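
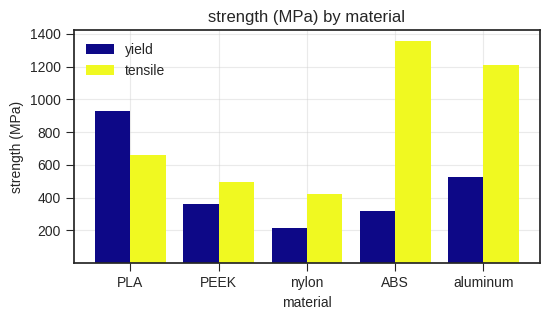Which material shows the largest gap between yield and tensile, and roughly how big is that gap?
ABS, ≈ 1000 MPa

ABS: yield ≈ 400, tensile ≈ 1400 → gap ≈ 1000. Next-largest (aluminum) is only ≈ 600.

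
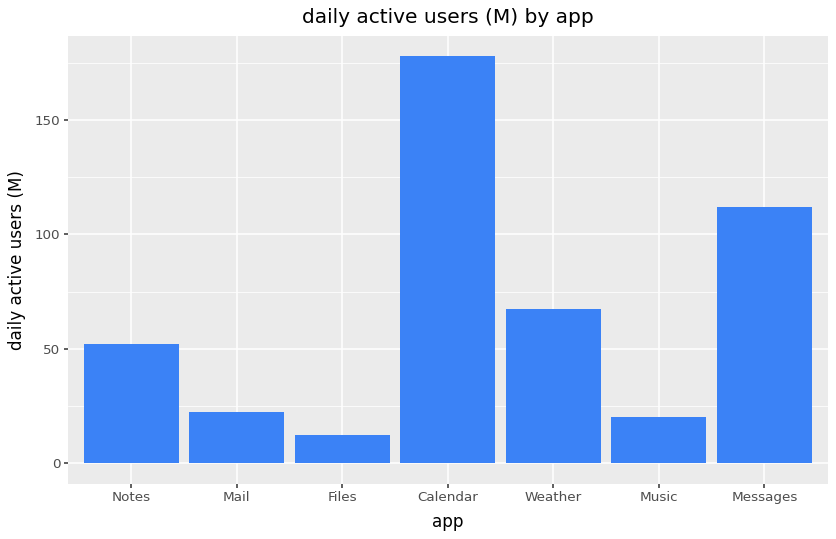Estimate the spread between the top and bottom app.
Max Calendar ≈ 180, min Files ≈ 20; range ≈ 160.

≈ 160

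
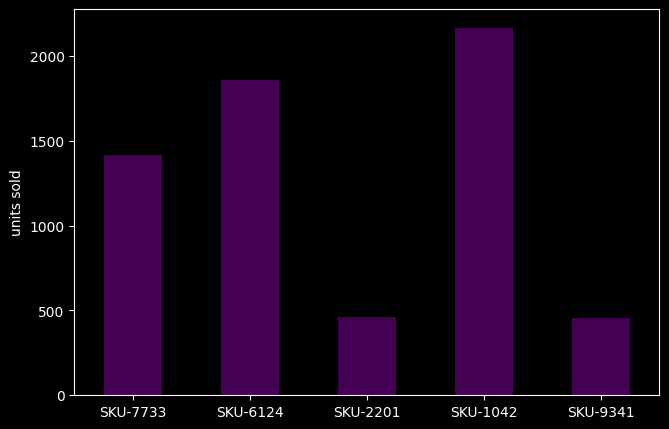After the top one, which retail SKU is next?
Top 3: SKU-1042 ≈ 2200, SKU-6124 ≈ 1800, SKU-7733 ≈ 1400.

SKU-6124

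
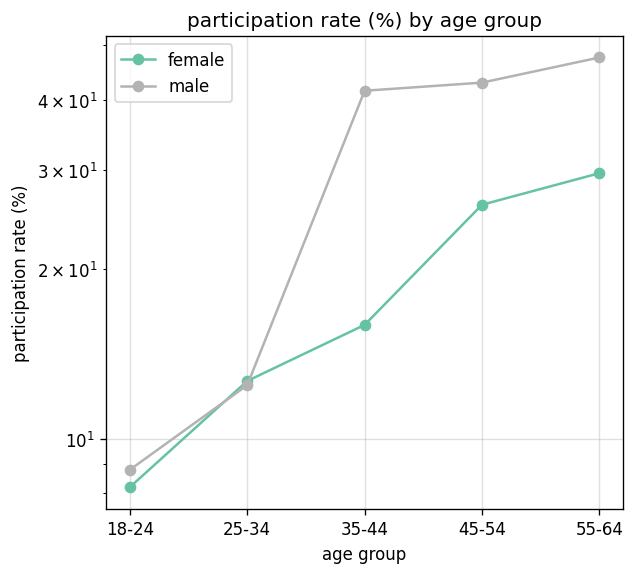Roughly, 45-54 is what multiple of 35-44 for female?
45-54 ≈ 25, 35-44 ≈ 15; 25/15 ≈ 1.67.

≈ 1.67×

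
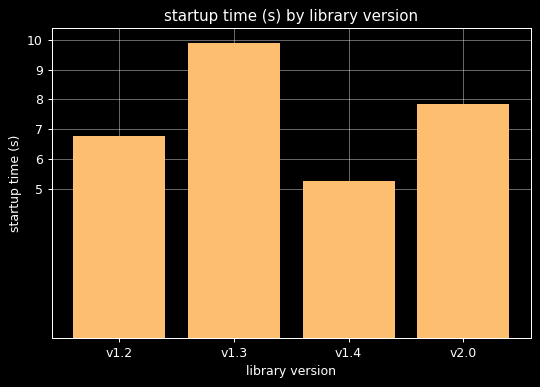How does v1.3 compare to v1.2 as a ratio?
≈ 1.43×

v1.3 ≈ 10, v1.2 ≈ 7; 10/7 ≈ 1.43.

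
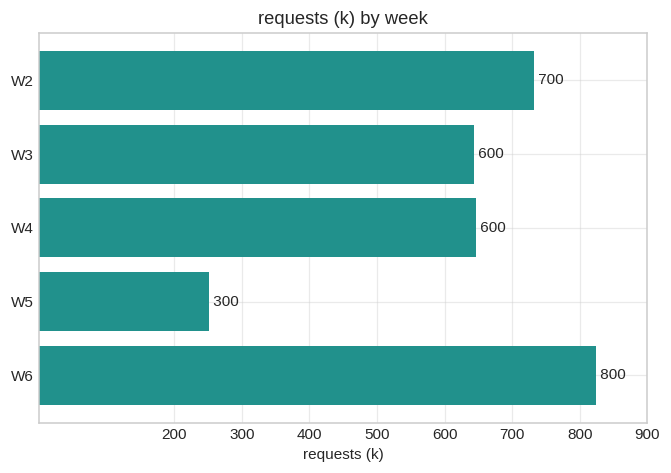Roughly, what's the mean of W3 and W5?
≈ 450

(600 + 300) / 2 ≈ 450.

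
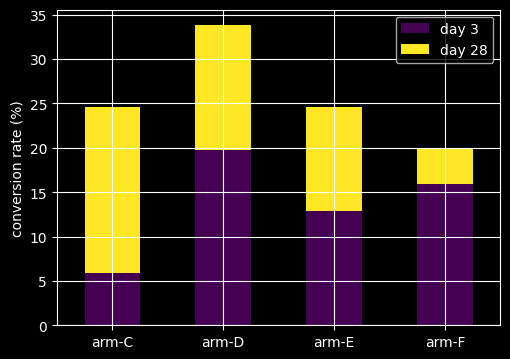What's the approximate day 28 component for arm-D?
≈ 15

day 28 top ≈ 35, bottom ≈ 20; segment ≈ 15.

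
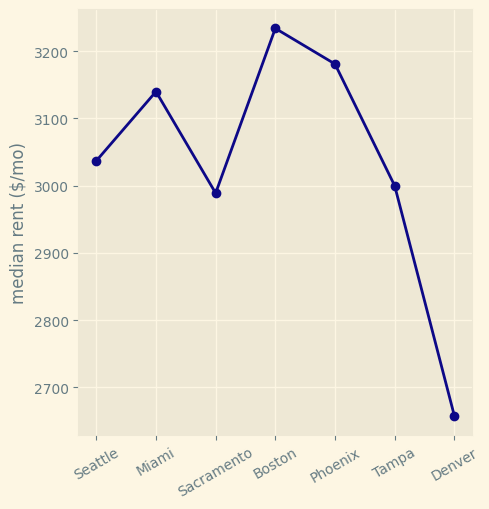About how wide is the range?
≈ 600

Max Boston ≈ 3250, min Denver ≈ 2650; range ≈ 600.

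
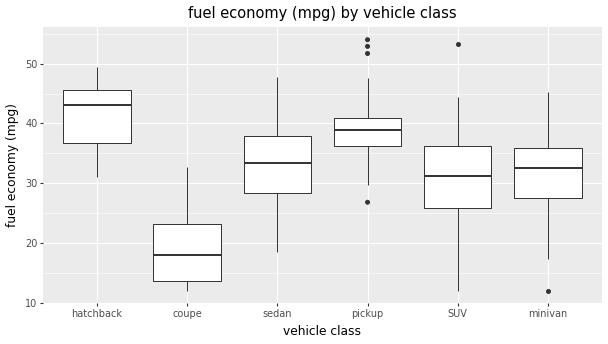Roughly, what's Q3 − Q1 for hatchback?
≈ 10

Q3 ≈ 46, Q1 ≈ 36; IQR ≈ 10.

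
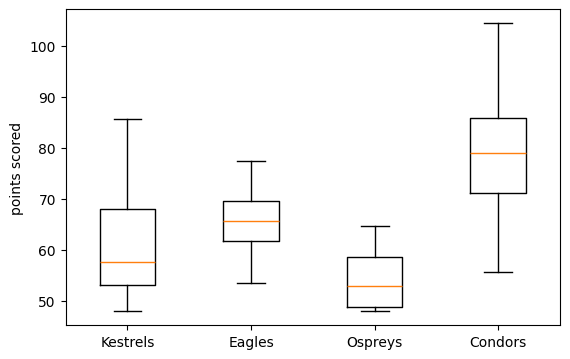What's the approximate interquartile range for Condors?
≈ 15

Q3 ≈ 85, Q1 ≈ 70; IQR ≈ 15.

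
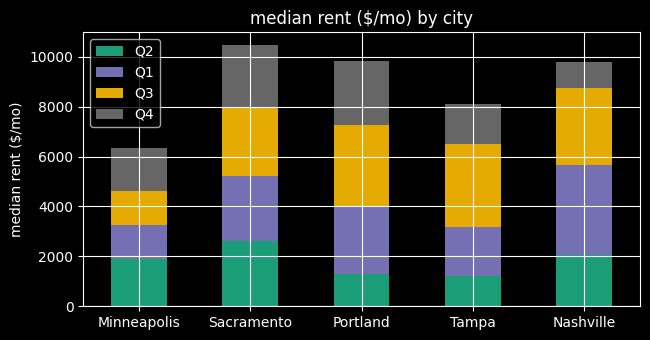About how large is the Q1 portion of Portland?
Q1 top ≈ 4000, bottom ≈ 1000; segment ≈ 3000.

≈ 3000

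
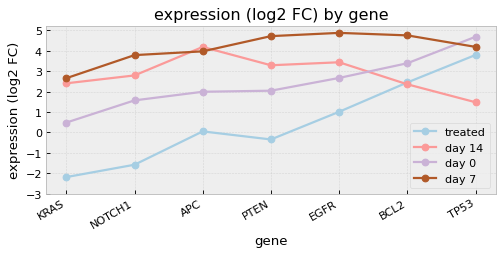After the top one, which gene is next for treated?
Top 3 for treated: TP53 ≈ 4, BCL2 ≈ 2, EGFR ≈ 1.

BCL2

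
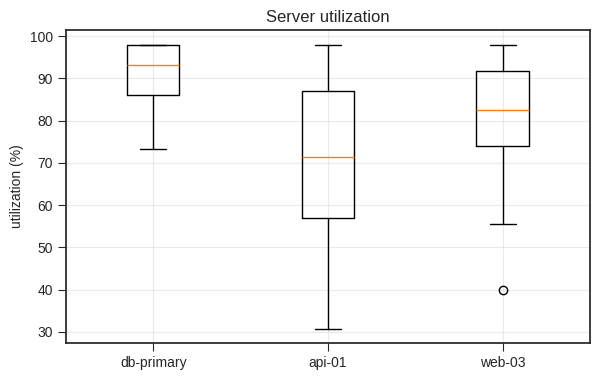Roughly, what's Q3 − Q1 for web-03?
≈ 18

Q3 ≈ 92, Q1 ≈ 74; IQR ≈ 18.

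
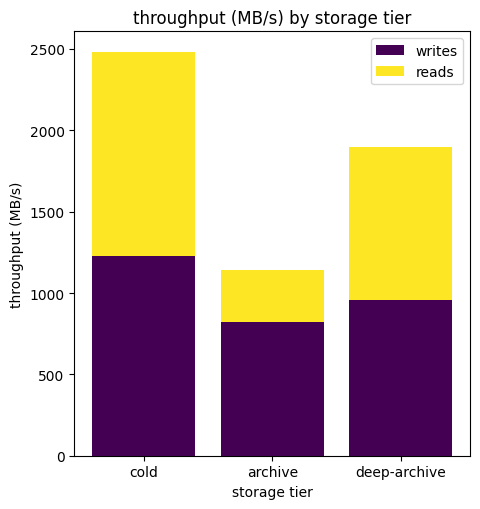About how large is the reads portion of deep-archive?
≈ 1000

reads top ≈ 2000, bottom ≈ 1000; segment ≈ 1000.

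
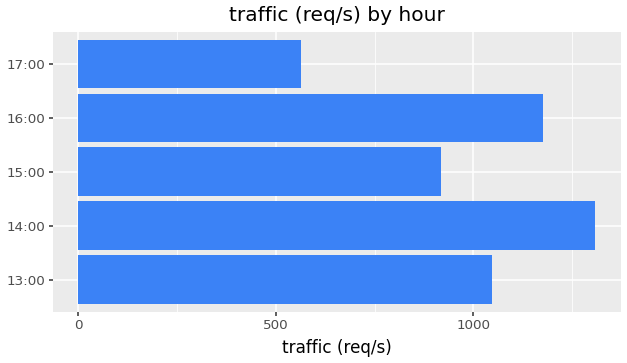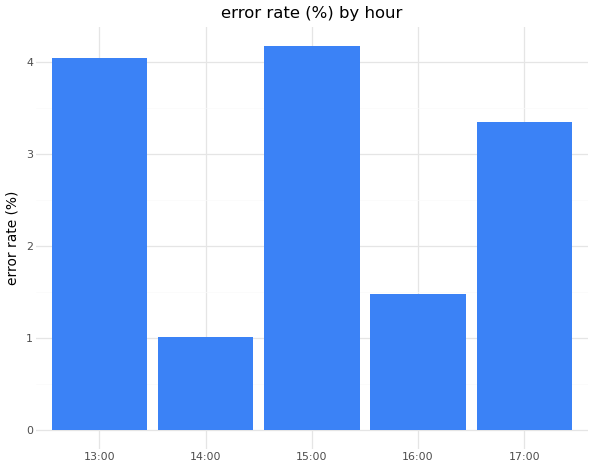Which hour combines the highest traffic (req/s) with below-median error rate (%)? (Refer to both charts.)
14:00

Chart 2 median error rate (%) ≈ 3.5; below-median hours: 14:00, 16:00. Among those, 14:00 has the highest traffic (req/s) (≈ 1400).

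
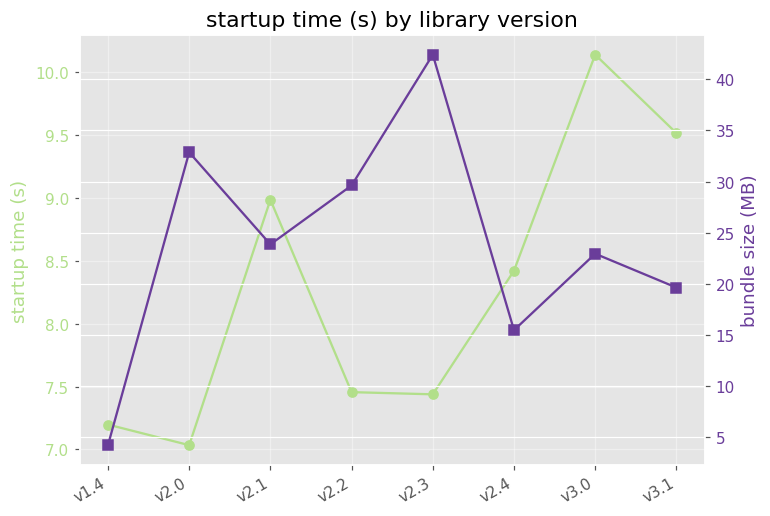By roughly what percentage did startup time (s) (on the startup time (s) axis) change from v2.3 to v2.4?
v2.3 ≈ 7.5, v2.4 ≈ 8.5; (8.5 − 7.5) / 7.5 ≈ +13.3%.

≈ +13.3%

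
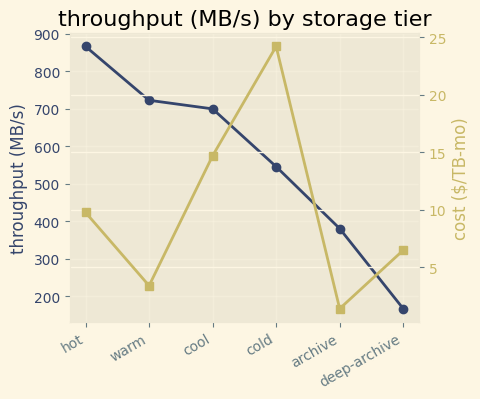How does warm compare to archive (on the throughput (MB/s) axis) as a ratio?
≈ 1.75×

warm ≈ 700, archive ≈ 400; 700/400 ≈ 1.75.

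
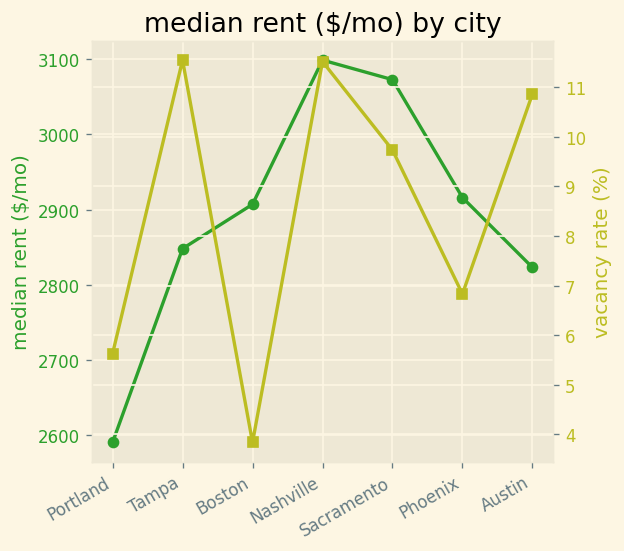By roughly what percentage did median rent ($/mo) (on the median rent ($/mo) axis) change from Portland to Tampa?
Portland ≈ 2600, Tampa ≈ 2850; (2850 − 2600) / 2600 ≈ +9.6%.

≈ +9.6%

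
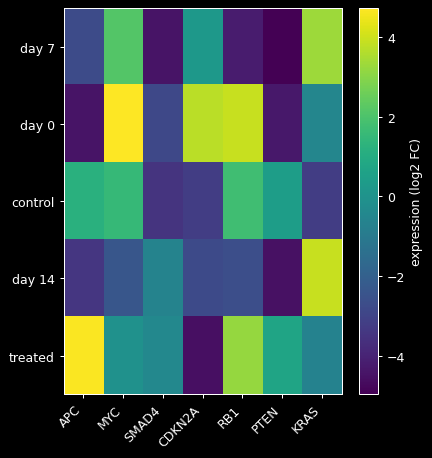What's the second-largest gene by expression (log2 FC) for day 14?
Top 3 for day 14: KRAS ≈ 4, SMAD4 ≈ -1, MYC ≈ -2.

SMAD4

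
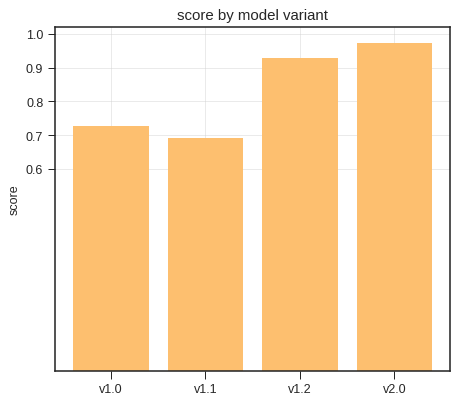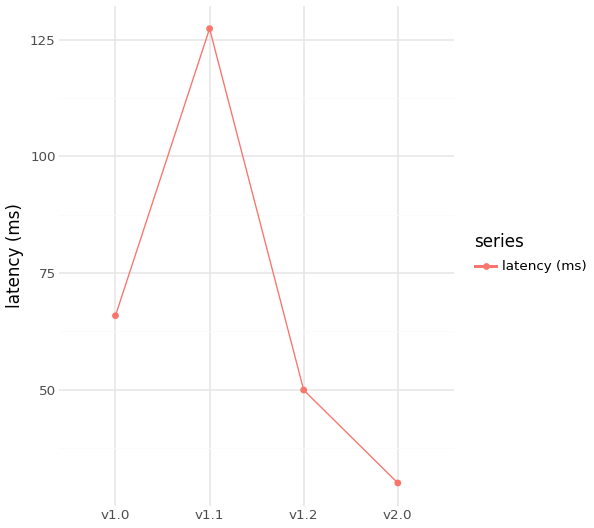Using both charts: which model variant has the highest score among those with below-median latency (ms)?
v2.0

Chart 2 median latency (ms) ≈ 60; below-median model variants: v1.2, v2.0. Among those, v2.0 has the highest score (≈ 1).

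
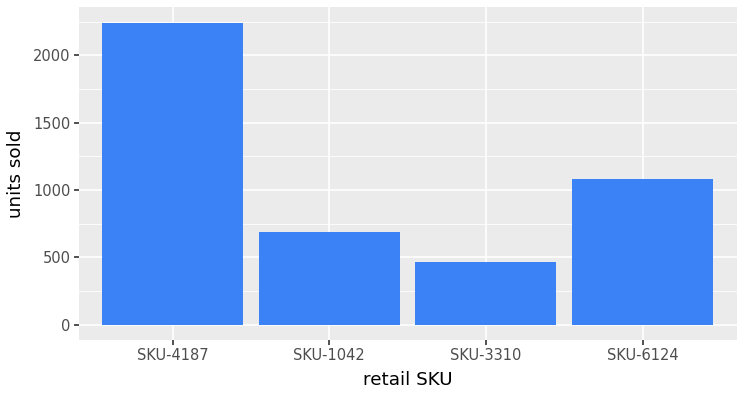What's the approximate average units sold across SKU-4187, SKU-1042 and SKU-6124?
≈ 1267

(2200 + 600 + 1000) / 3 ≈ 1267.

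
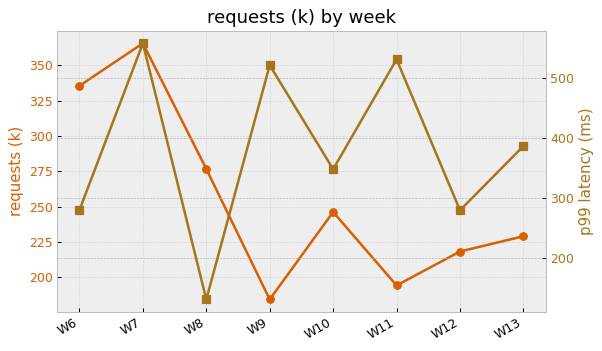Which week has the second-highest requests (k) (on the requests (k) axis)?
W6

Top 3 (on the requests (k) axis): W7 ≈ 360, W6 ≈ 340, W8 ≈ 280.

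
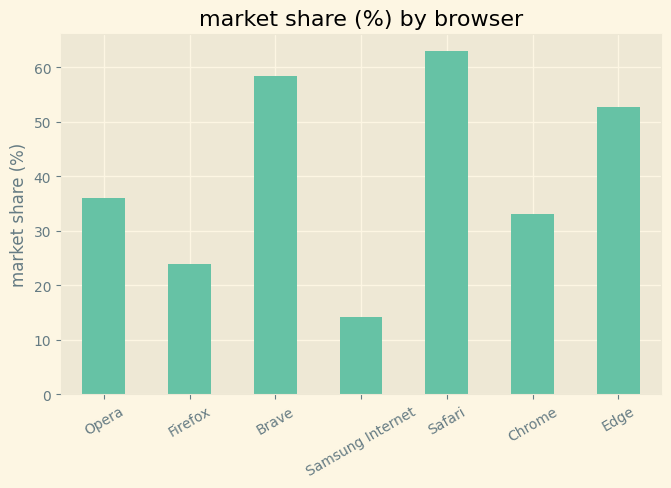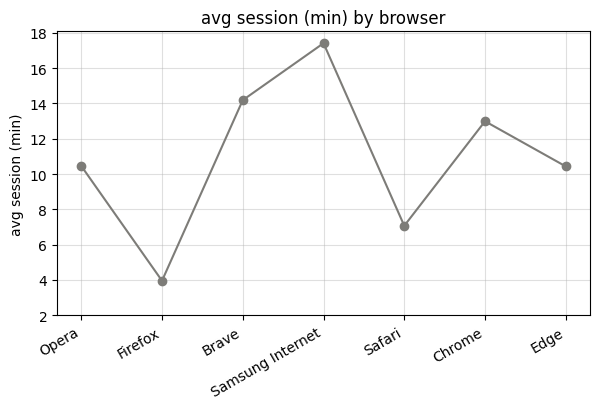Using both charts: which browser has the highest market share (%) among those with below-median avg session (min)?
Chart 2 median avg session (min) ≈ 10; below-median browsers: Firefox, Safari, Edge. Among those, Safari has the highest market share (%) (≈ 60).

Safari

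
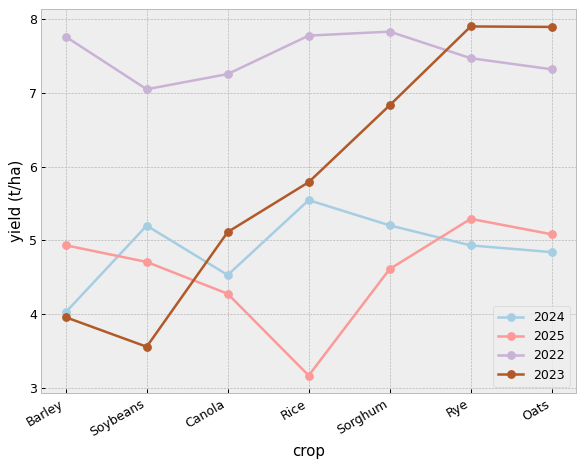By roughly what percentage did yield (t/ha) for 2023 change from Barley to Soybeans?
≈ -12.5%

Barley ≈ 4.0, Soybeans ≈ 3.5; (3.5 − 4.0) / 4.0 ≈ -12.5%.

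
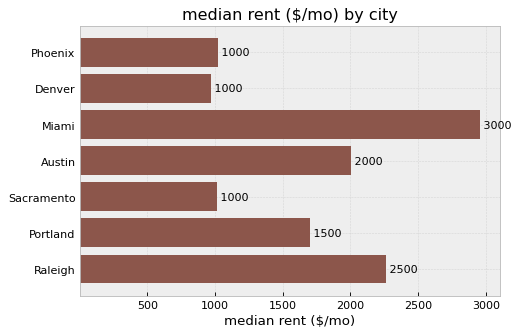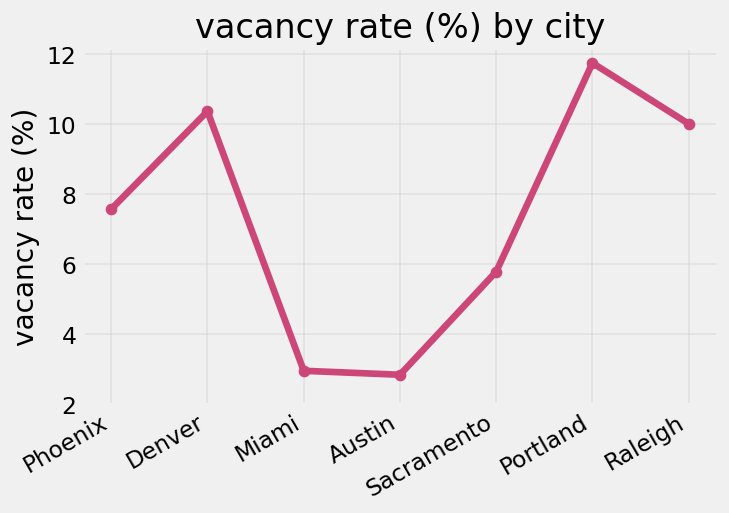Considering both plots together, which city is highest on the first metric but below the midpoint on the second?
Miami

Chart 2 median vacancy rate (%) ≈ 8; below-median cities: Miami, Austin, Sacramento. Among those, Miami has the highest median rent ($/mo) (≈ 3000).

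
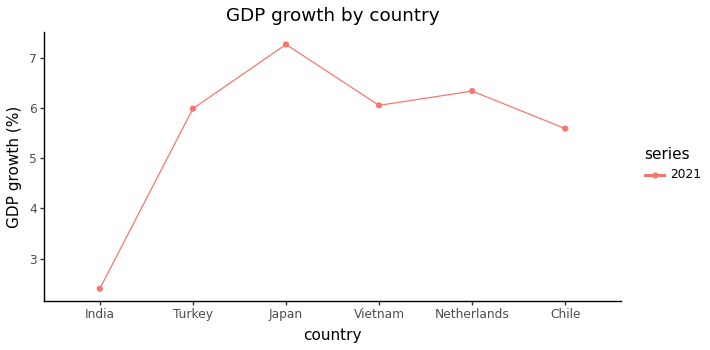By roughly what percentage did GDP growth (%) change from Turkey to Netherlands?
≈ +8.3%

Turkey ≈ 6.0, Netherlands ≈ 6.5; (6.5 − 6.0) / 6.0 ≈ +8.3%.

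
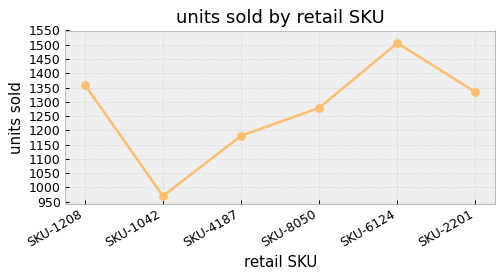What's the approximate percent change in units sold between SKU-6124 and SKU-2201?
SKU-6124 ≈ 1500, SKU-2201 ≈ 1350; (1350 − 1500) / 1500 ≈ -10%.

≈ -10%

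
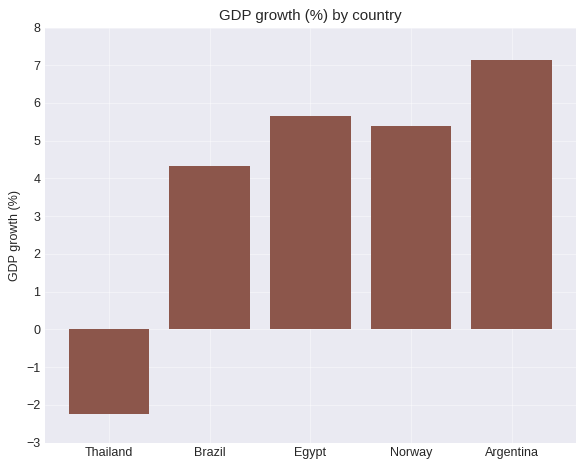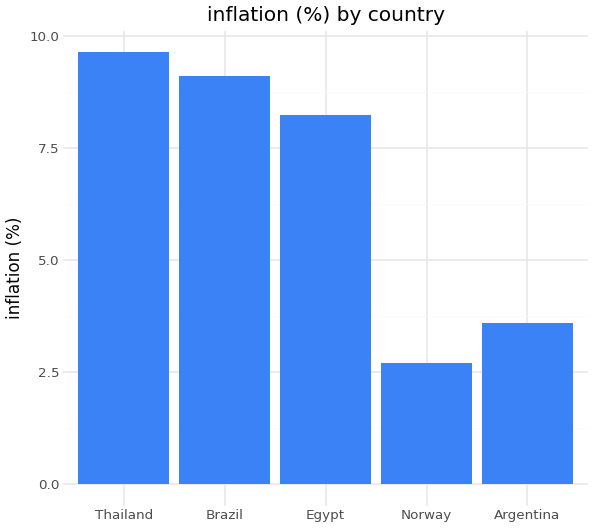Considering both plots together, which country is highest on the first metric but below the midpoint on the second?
Chart 2 median inflation (%) ≈ 8; below-median countries: Norway, Argentina. Among those, Argentina has the highest GDP growth (%) (≈ 7).

Argentina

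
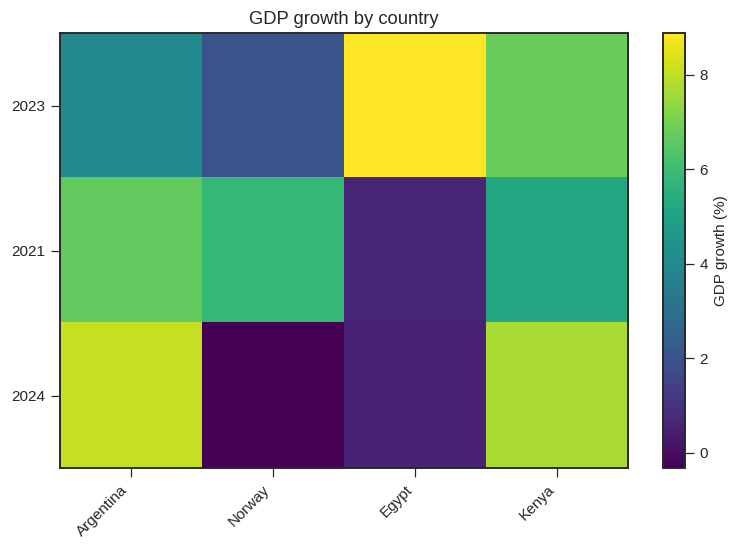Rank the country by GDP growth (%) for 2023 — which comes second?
Kenya

Top 3 for 2023: Egypt ≈ 9, Kenya ≈ 7, Argentina ≈ 4.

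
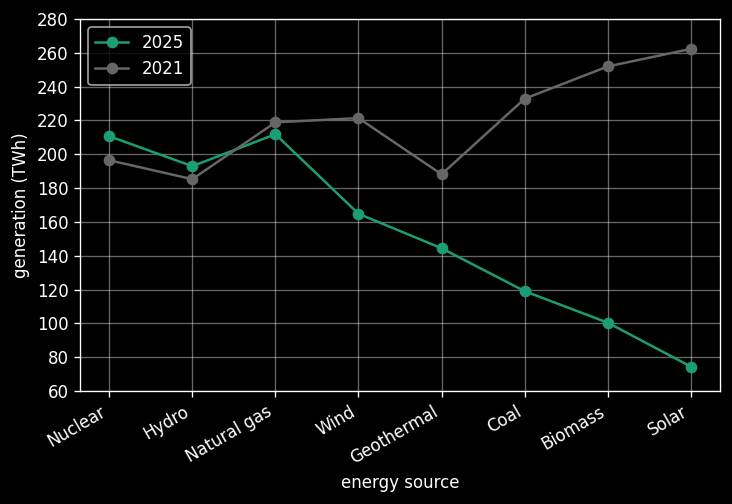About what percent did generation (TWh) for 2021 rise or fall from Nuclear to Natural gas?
≈ +10%

Nuclear ≈ 200, Natural gas ≈ 220; (220 − 200) / 200 ≈ +10%.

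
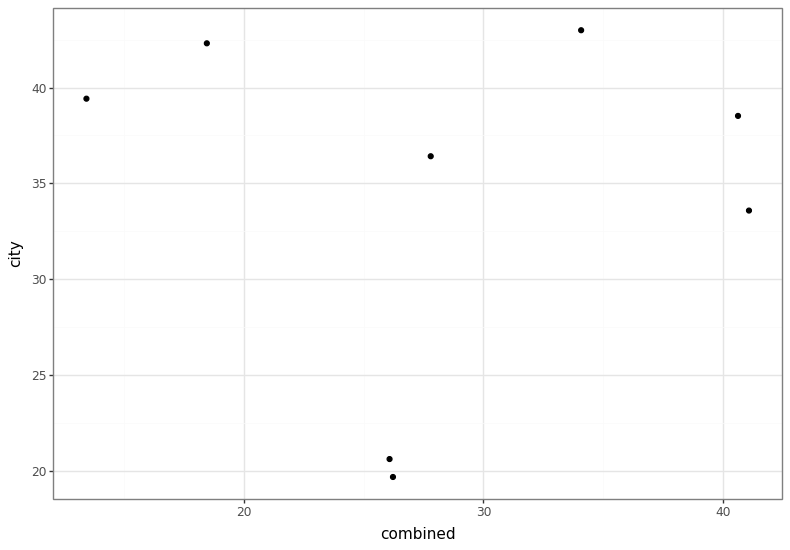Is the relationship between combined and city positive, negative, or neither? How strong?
no clear correlation

Points are roughly uncorrelated; weak (|r| ≈ 0.0).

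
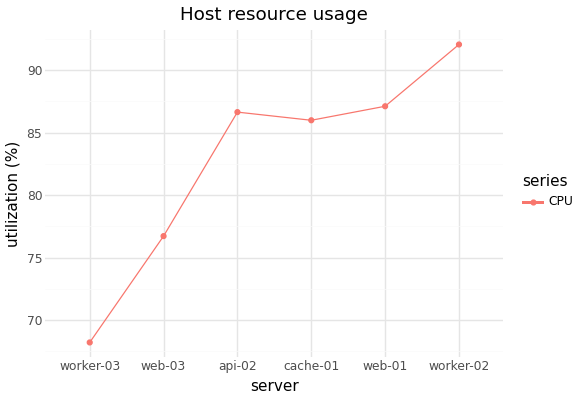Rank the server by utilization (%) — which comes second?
web-01

Top 3: worker-02 ≈ 92, web-01 ≈ 88, api-02 ≈ 86.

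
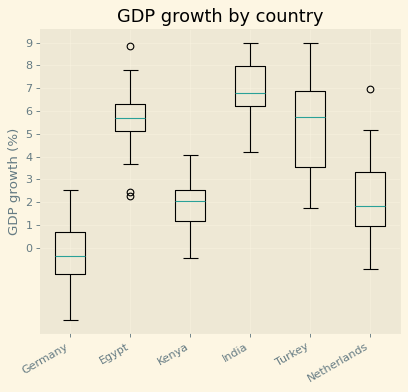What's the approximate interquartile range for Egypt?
≈ 1

Q3 ≈ 6, Q1 ≈ 5; IQR ≈ 1.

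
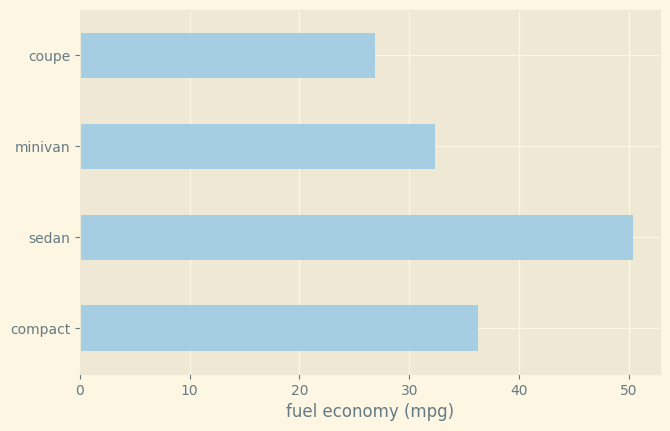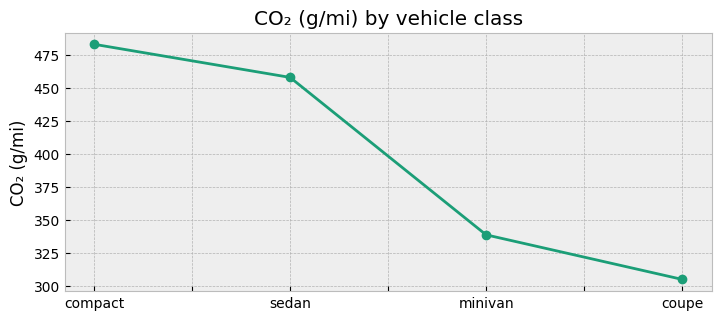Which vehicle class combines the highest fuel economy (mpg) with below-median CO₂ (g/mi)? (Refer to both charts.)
minivan

Chart 2 median CO₂ (g/mi) ≈ 400; below-median vehicle classes: minivan, coupe. Among those, minivan has the highest fuel economy (mpg) (≈ 30).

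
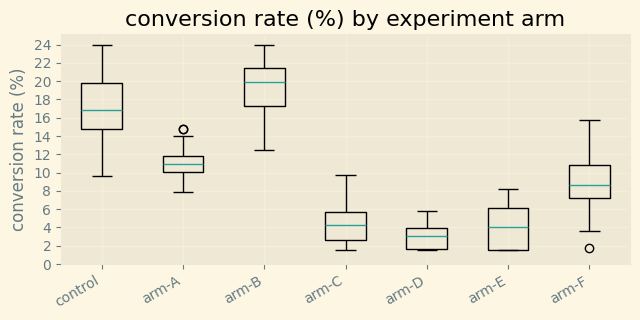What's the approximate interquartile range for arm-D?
Q3 ≈ 4, Q1 ≈ 2; IQR ≈ 2.

≈ 2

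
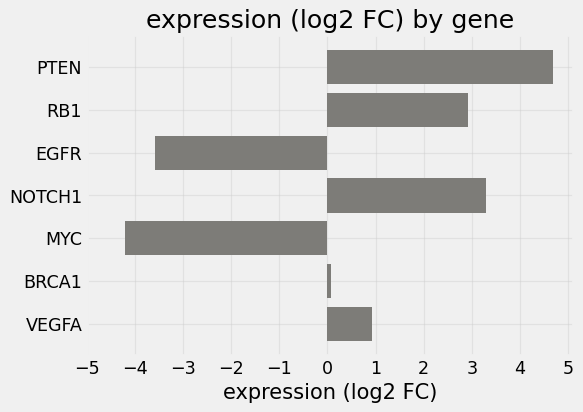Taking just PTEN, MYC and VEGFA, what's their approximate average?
≈ 1

(5 + -4 + 1) / 3 ≈ 1.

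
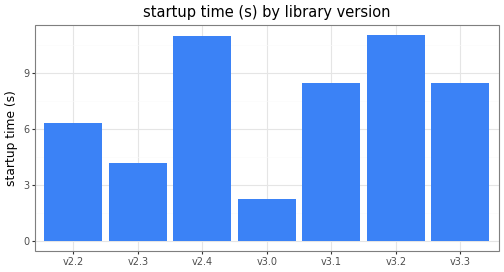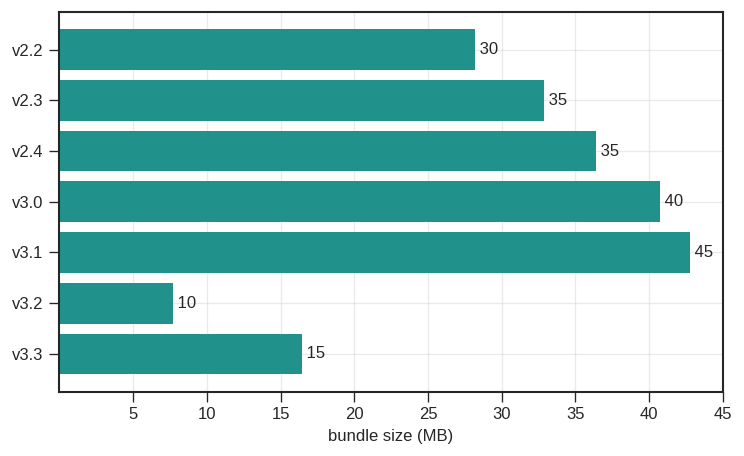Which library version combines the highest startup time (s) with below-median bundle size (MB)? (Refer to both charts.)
Chart 2 median bundle size (MB) ≈ 35; below-median library versions: v2.2, v3.2, v3.3. Among those, v3.2 has the highest startup time (s) (≈ 10).

v3.2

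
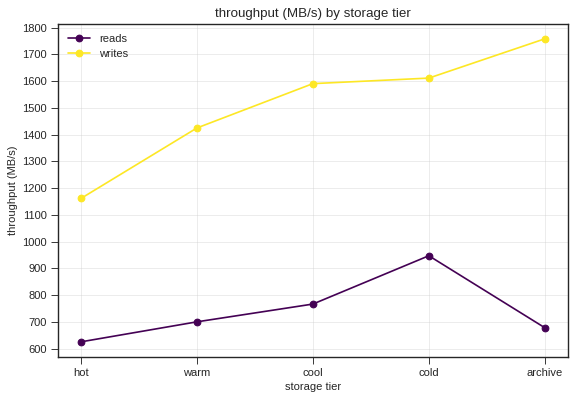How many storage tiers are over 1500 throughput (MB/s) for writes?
Above 1500: cool, cold, archive.

3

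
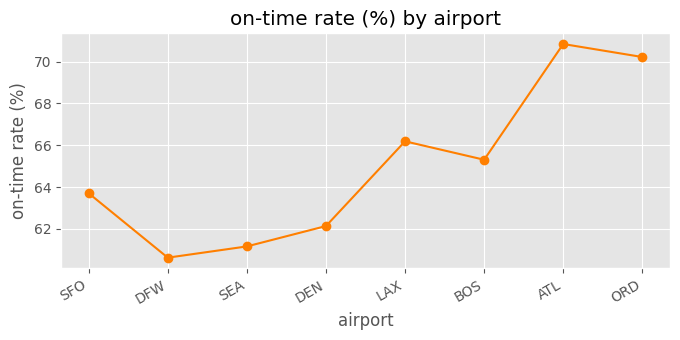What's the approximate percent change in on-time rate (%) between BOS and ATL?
≈ +9.2%

BOS ≈ 65, ATL ≈ 71; (71 − 65) / 65 ≈ +9.2%.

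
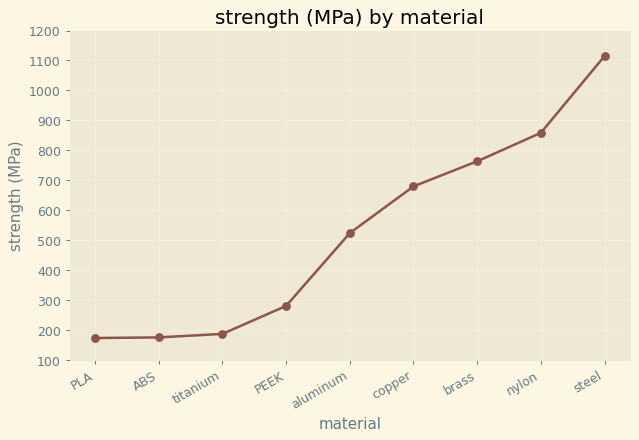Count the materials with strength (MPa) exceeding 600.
4

Above 600: copper, brass, nylon, steel.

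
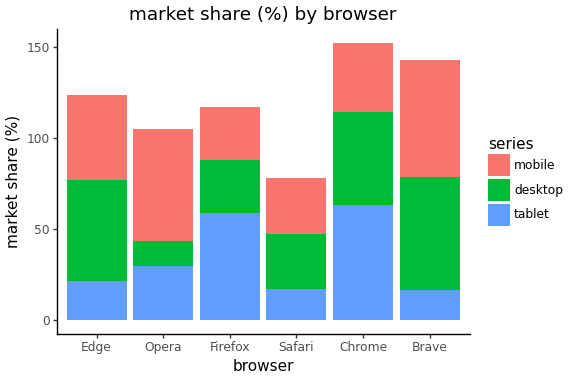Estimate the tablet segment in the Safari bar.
tablet top ≈ 20, bottom ≈ 0; segment ≈ 20.

≈ 20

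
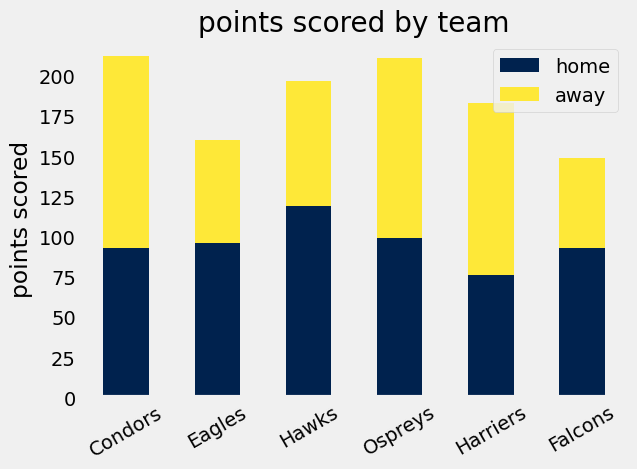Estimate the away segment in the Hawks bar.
≈ 80

away top ≈ 200, bottom ≈ 120; segment ≈ 80.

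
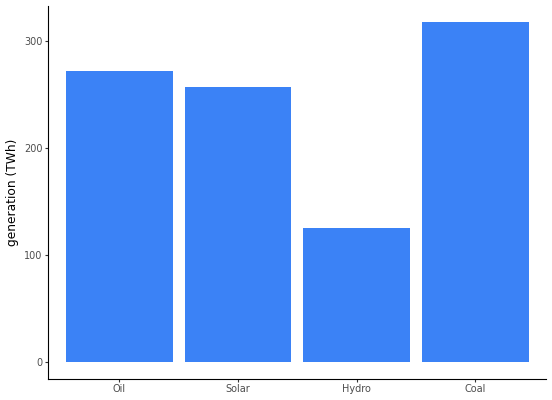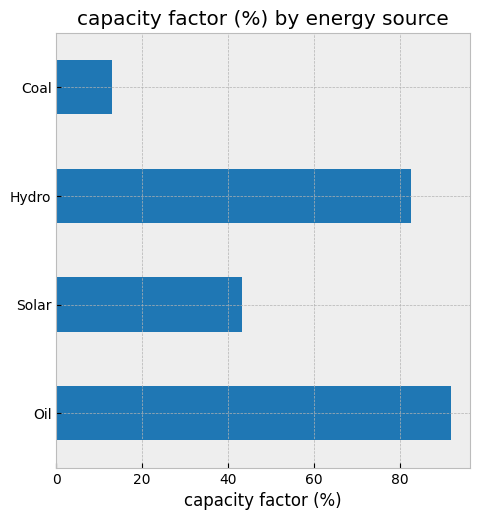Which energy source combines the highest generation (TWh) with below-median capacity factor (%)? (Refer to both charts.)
Chart 2 median capacity factor (%) ≈ 60; below-median energy sources: Solar, Coal. Among those, Coal has the highest generation (TWh) (≈ 300).

Coal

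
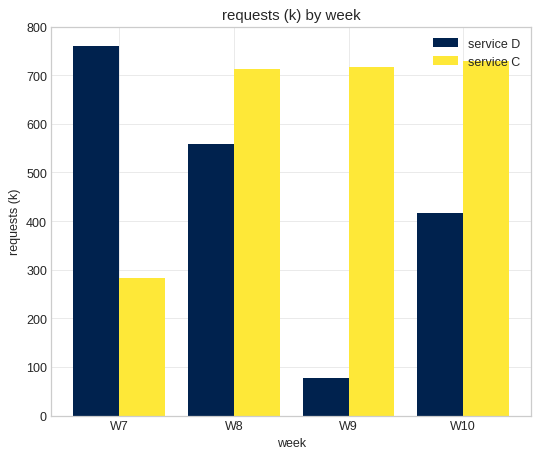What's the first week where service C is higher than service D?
W8

W7: service C ≈ 300 vs service D ≈ 800 (not yet); W8: service C ≈ 700 vs service D ≈ 600 (first crossover).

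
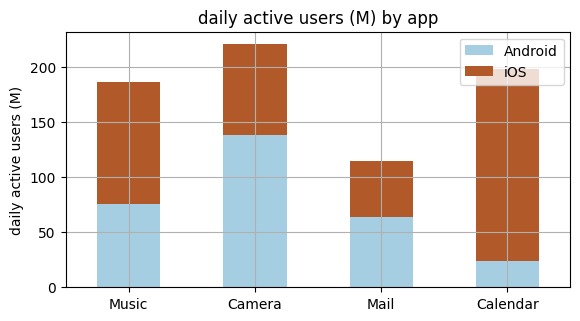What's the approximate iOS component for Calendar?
≈ 180

iOS top ≈ 200, bottom ≈ 20; segment ≈ 180.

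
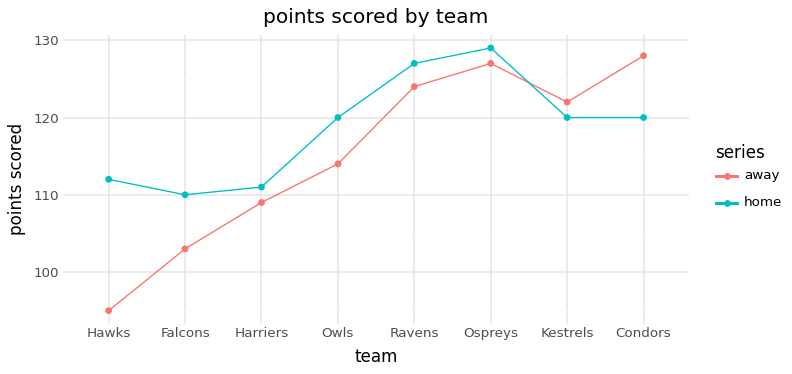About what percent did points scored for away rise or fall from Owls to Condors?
≈ +13%

Owls ≈ 115, Condors ≈ 130; (130 − 115) / 115 ≈ +13%.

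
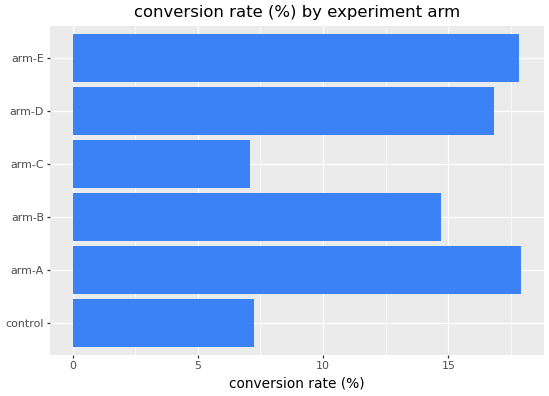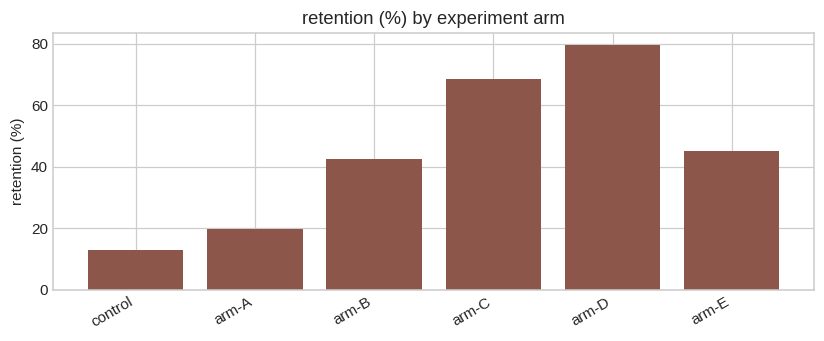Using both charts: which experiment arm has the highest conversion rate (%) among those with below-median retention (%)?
arm-A

Chart 2 median retention (%) ≈ 40; below-median experiment arms: control, arm-A, arm-B. Among those, arm-A has the highest conversion rate (%) (≈ 18).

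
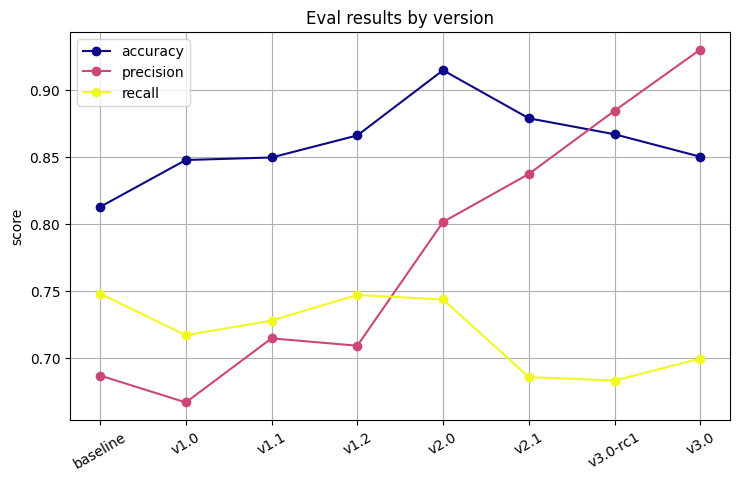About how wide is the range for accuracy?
≈ 0.10

Max v2.0 ≈ 0.90, min baseline ≈ 0.80; range ≈ 0.10.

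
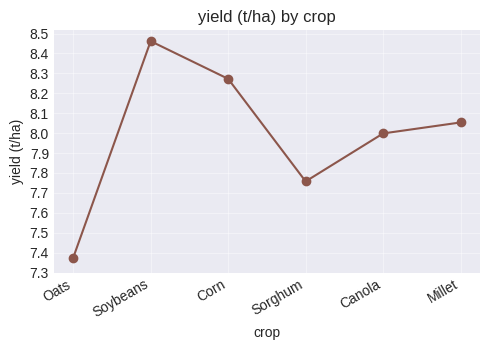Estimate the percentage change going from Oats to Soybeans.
≈ +14.9%

Oats ≈ 7.4, Soybeans ≈ 8.5; (8.5 − 7.4) / 7.4 ≈ +14.9%.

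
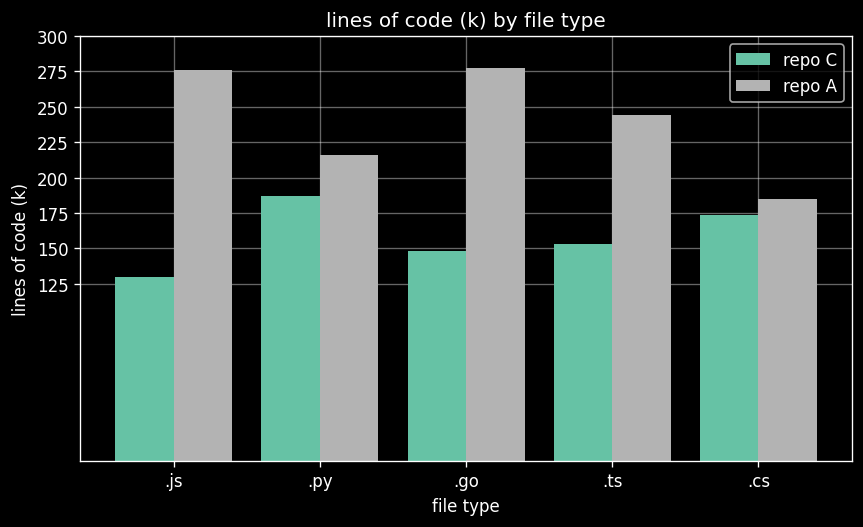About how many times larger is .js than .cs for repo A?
.js ≈ 275, .cs ≈ 175; 275/175 ≈ 1.57.

≈ 1.57×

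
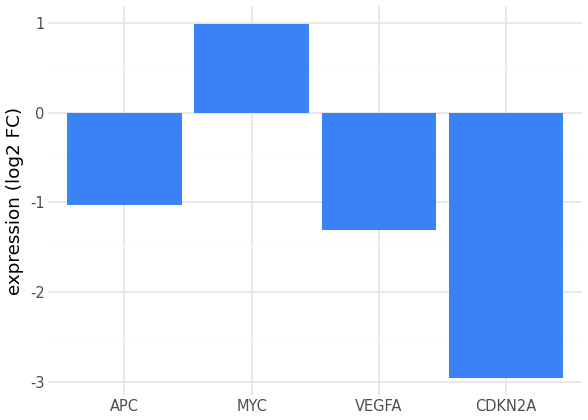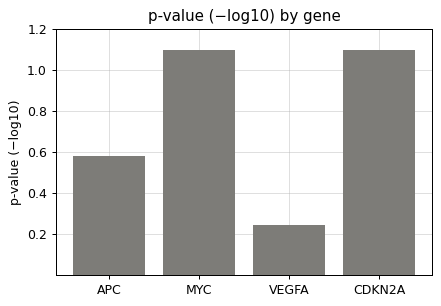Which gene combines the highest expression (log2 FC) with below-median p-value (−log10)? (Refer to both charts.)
APC

Chart 2 median p-value (−log10) ≈ 0.8; below-median genes: APC, VEGFA. Among those, APC has the highest expression (log2 FC) (≈ -1).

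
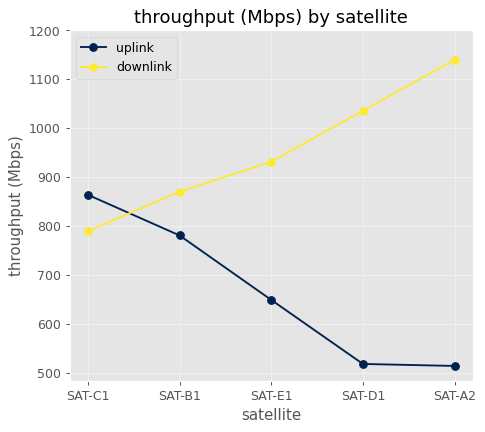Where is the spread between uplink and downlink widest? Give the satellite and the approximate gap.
SAT-A2, ≈ 600 Mbps

SAT-A2: uplink ≈ 500, downlink ≈ 1100 → gap ≈ 600. Next-largest (SAT-D1) is only ≈ 500.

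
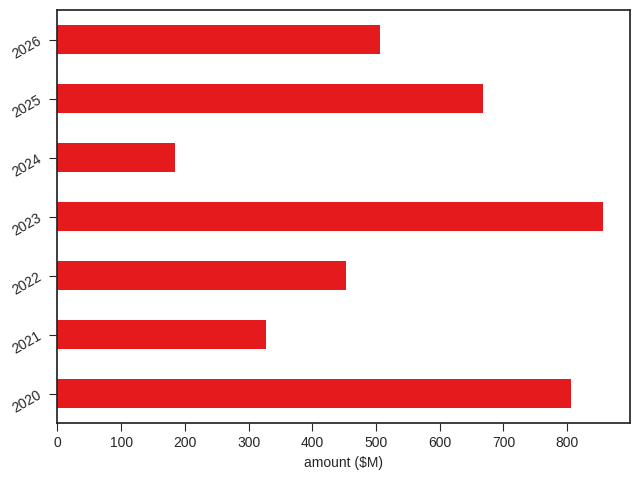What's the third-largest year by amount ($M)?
Top 4: 2023 ≈ 900, 2020 ≈ 800, 2025 ≈ 700, 2026 ≈ 500.

2025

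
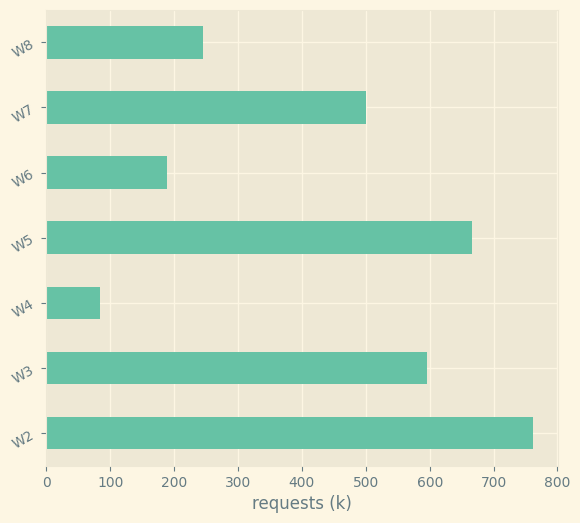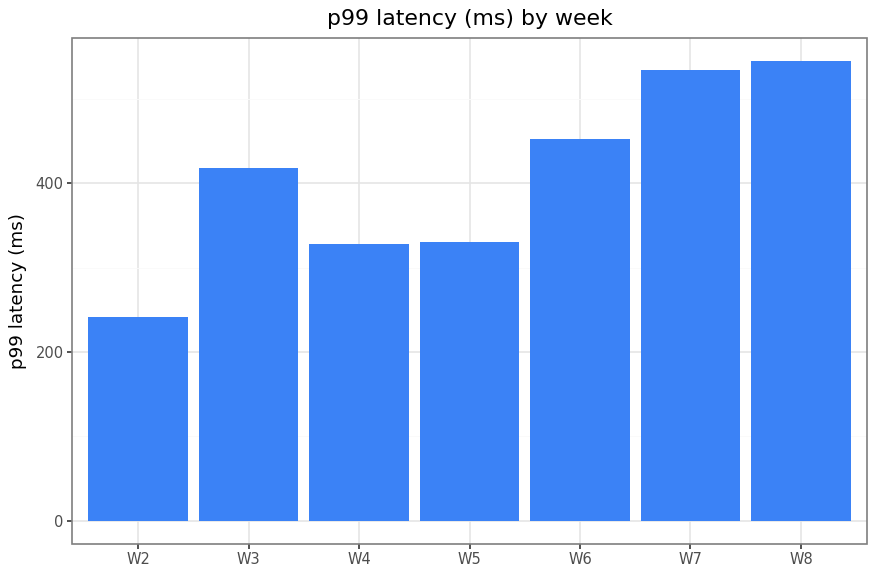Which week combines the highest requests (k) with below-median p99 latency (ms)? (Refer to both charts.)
W2

Chart 2 median p99 latency (ms) ≈ 400; below-median weeks: W2, W4, W5. Among those, W2 has the highest requests (k) (≈ 800).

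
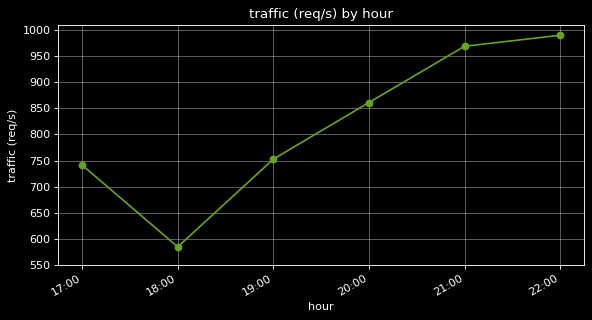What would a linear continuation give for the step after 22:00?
≈ 1075

Last three: 850, 950, 1000 → slope ≈ 75/step → next ≈ 1075.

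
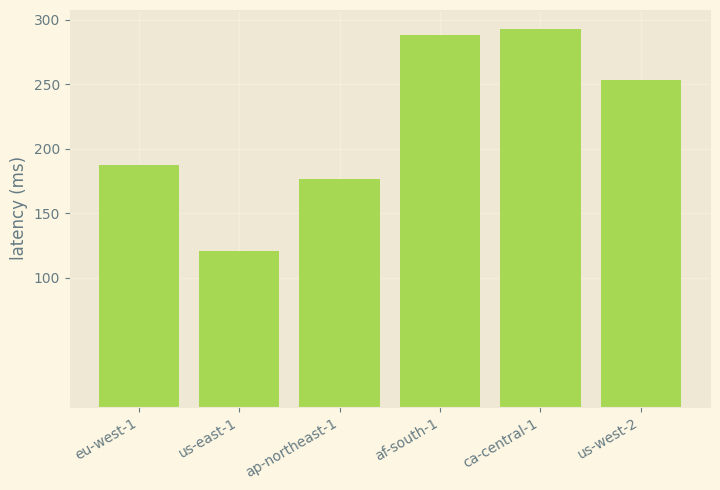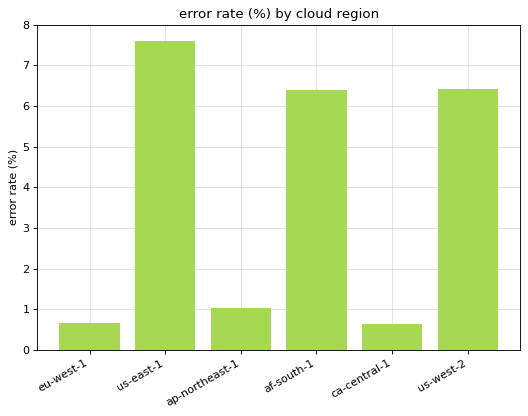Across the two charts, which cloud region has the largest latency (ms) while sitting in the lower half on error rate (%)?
Chart 2 median error rate (%) ≈ 4; below-median cloud regions: eu-west-1, ap-northeast-1, ca-central-1. Among those, ca-central-1 has the highest latency (ms) (≈ 300).

ca-central-1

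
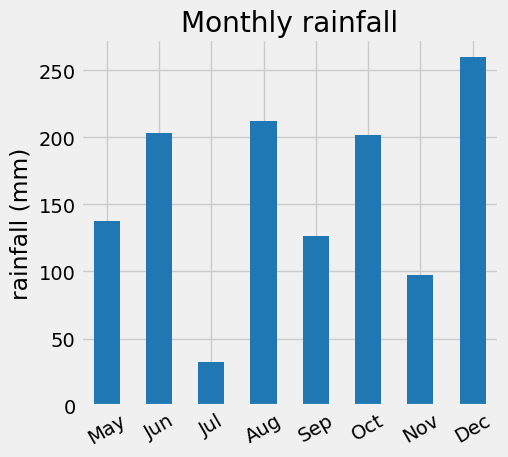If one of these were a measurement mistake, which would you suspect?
Jul ≈ 25; the rest sit between ≈ 100 and ≈ 250.

Jul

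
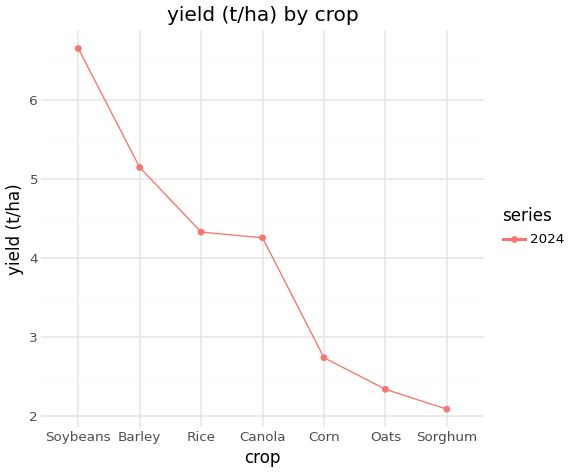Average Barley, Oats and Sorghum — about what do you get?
(5.0 + 2.5 + 2.0) / 3 ≈ 3.17.

≈ 3.17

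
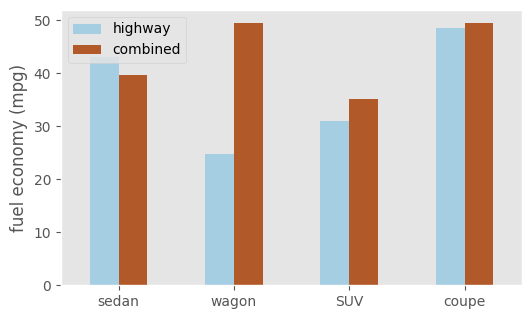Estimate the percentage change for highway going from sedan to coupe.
≈ +11.1%

sedan ≈ 45, coupe ≈ 50; (50 − 45) / 45 ≈ +11.1%.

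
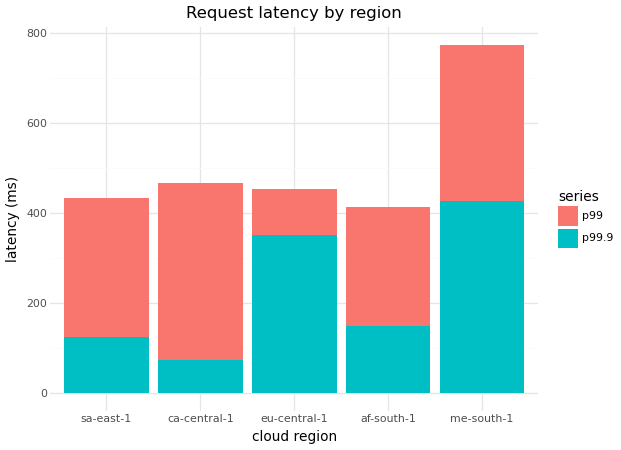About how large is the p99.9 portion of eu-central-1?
≈ 400

p99.9 top ≈ 400, bottom ≈ 0; segment ≈ 400.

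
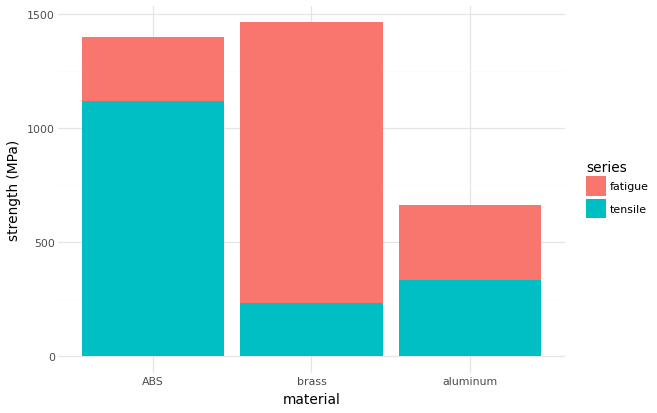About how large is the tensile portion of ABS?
tensile top ≈ 1200, bottom ≈ 0; segment ≈ 1200.

≈ 1200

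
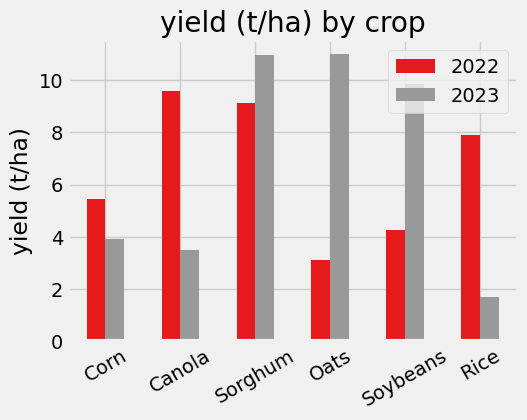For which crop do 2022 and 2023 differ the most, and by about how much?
Oats: 2022 ≈ 3, 2023 ≈ 11 → gap ≈ 8. Next-largest (Rice) is only ≈ 6.

Oats, ≈ 8 t/ha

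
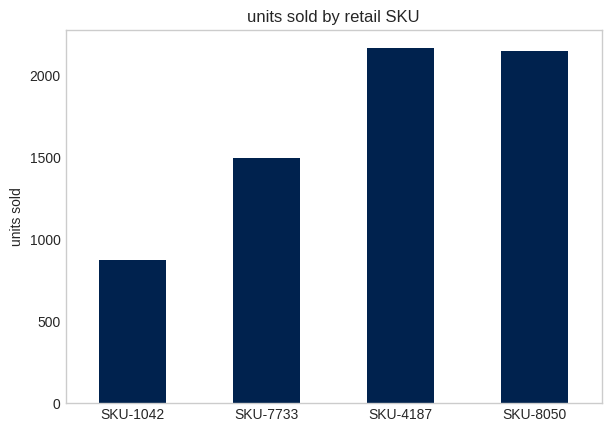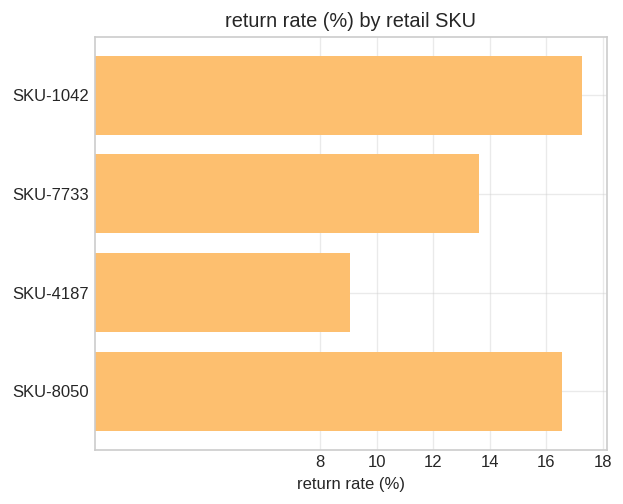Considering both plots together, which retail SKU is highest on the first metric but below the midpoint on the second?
Chart 2 median return rate (%) ≈ 16; below-median retail SKUs: SKU-7733, SKU-4187. Among those, SKU-4187 has the highest units sold (≈ 2200).

SKU-4187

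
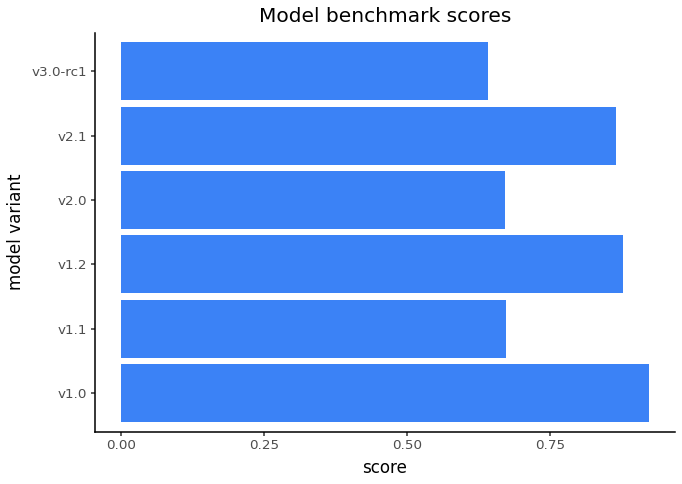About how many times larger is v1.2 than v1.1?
≈ 1.29×

v1.2 ≈ 0.9, v1.1 ≈ 0.7; 0.9/0.7 ≈ 1.29.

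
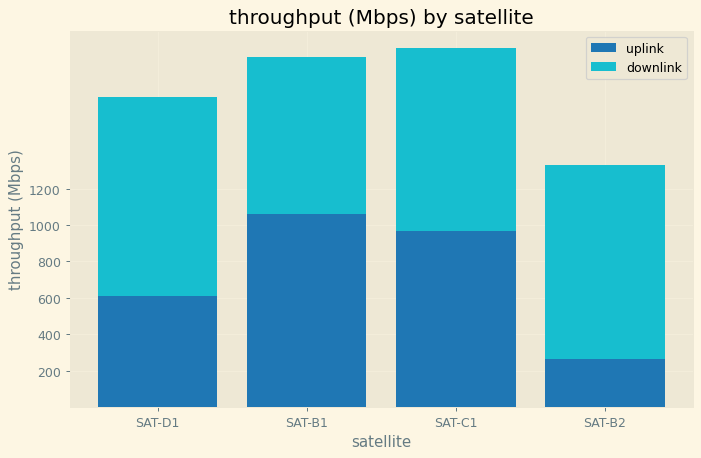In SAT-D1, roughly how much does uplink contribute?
≈ 600

uplink top ≈ 600, bottom ≈ 0; segment ≈ 600.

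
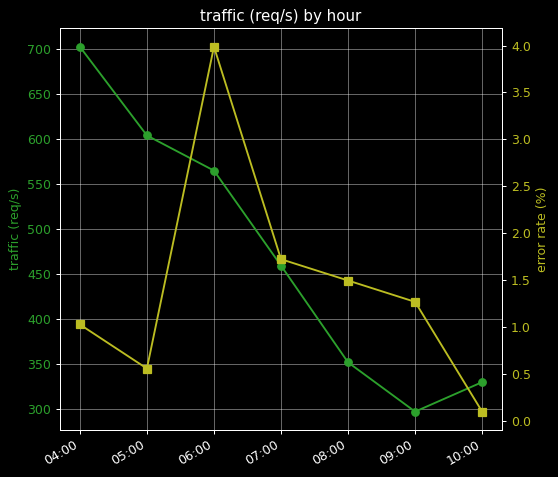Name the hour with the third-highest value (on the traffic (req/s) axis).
06:00

Top 4 (on the traffic (req/s) axis): 04:00 ≈ 700, 05:00 ≈ 600, 06:00 ≈ 550, 07:00 ≈ 450.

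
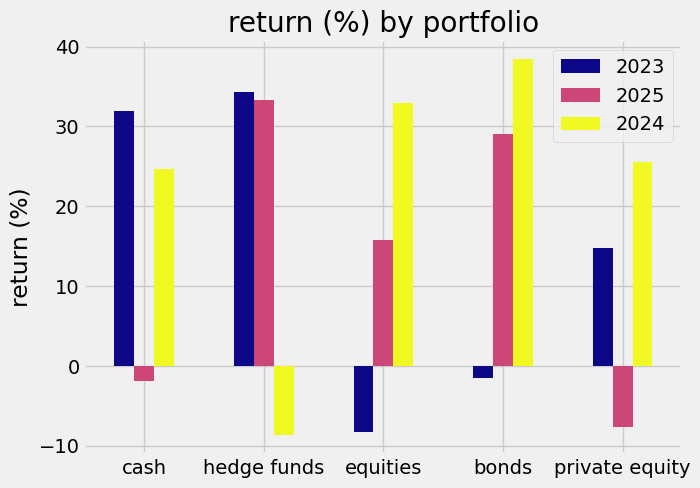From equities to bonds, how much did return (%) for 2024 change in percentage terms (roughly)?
≈ +14.3%

equities ≈ 35, bonds ≈ 40; (40 − 35) / 35 ≈ +14.3%.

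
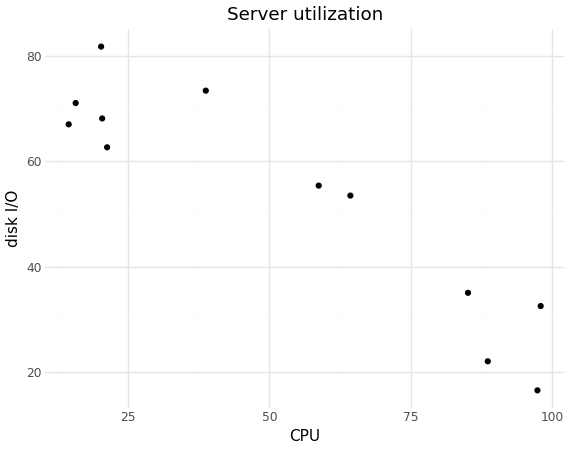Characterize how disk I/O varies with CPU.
negative, strong

Points are negatively correlated; strong (|r| ≈ 0.9).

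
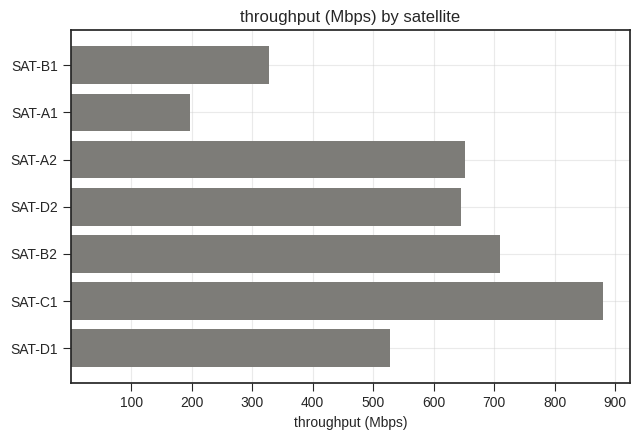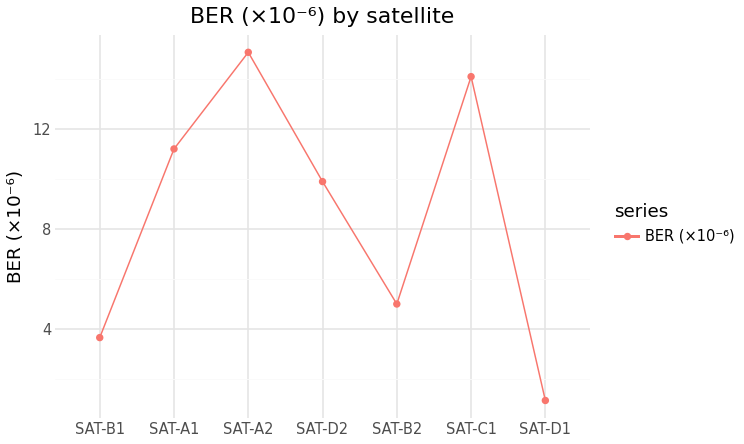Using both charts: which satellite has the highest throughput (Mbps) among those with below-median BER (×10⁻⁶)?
SAT-B2

Chart 2 median BER (×10⁻⁶) ≈ 10; below-median satellites: SAT-B1, SAT-B2, SAT-D1. Among those, SAT-B2 has the highest throughput (Mbps) (≈ 700).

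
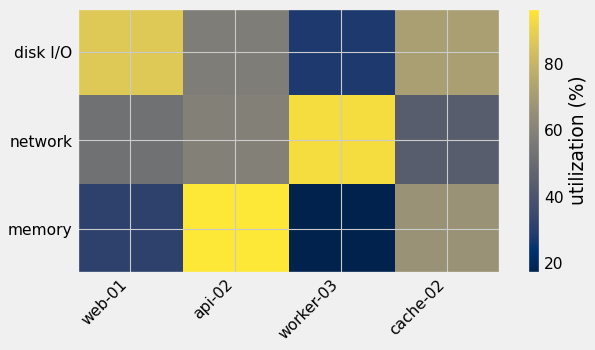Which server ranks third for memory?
web-01

Top 4 for memory: api-02 ≈ 100, cache-02 ≈ 70, web-01 ≈ 30, worker-03 ≈ 20.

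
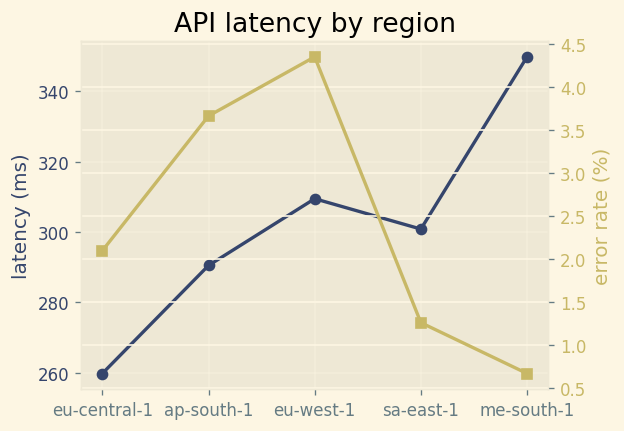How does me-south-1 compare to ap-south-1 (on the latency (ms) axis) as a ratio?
me-south-1 ≈ 350, ap-south-1 ≈ 290; 350/290 ≈ 1.21.

≈ 1.21×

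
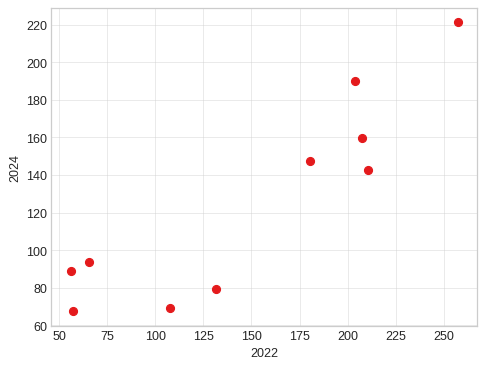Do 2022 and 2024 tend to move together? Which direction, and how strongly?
Points are positively correlated; strong (|r| ≈ 0.9).

positive, strong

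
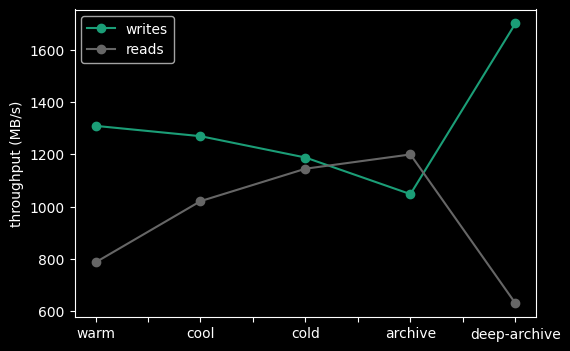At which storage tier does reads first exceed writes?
cold: reads ≈ 1100 vs writes ≈ 1200 (not yet); archive: reads ≈ 1200 vs writes ≈ 1000 (first crossover).

archive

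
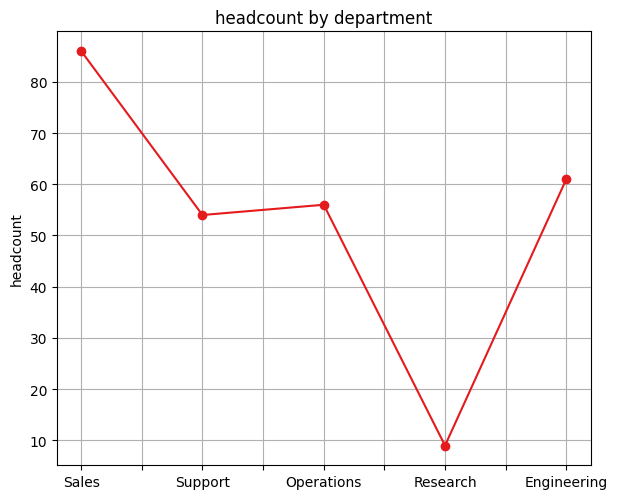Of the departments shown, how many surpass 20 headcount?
4

Above 20: Sales, Support, Operations, Engineering.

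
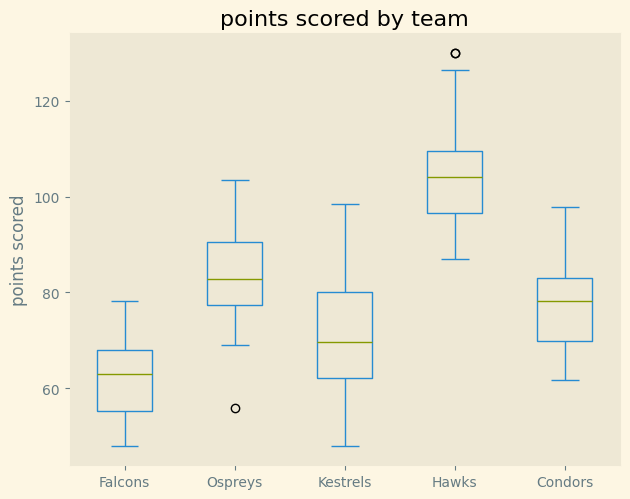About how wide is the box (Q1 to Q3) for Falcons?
Q3 ≈ 70, Q1 ≈ 55; IQR ≈ 15.

≈ 15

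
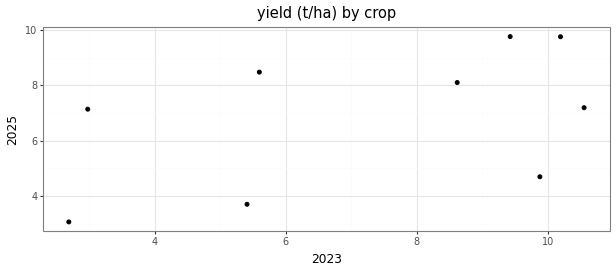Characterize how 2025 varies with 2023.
positive, moderate

Points are positively correlated; moderate (|r| ≈ 0.5).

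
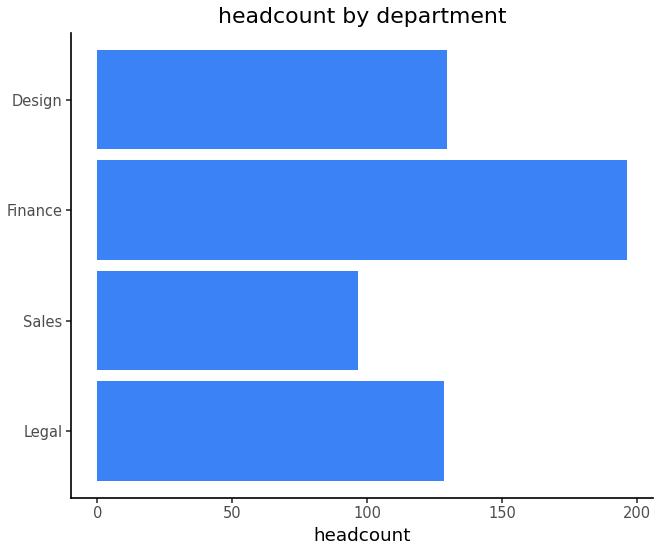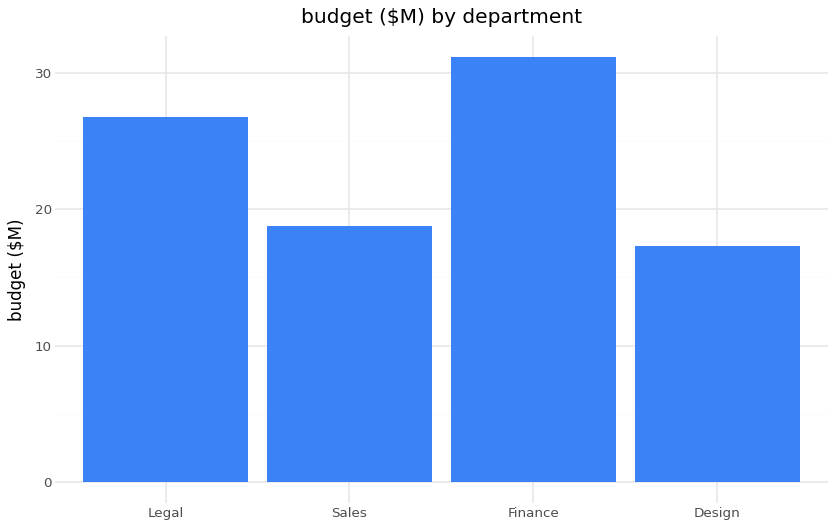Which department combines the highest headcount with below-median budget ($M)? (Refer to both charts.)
Chart 2 median budget ($M) ≈ 25; below-median departments: Sales, Design. Among those, Design has the highest headcount (≈ 120).

Design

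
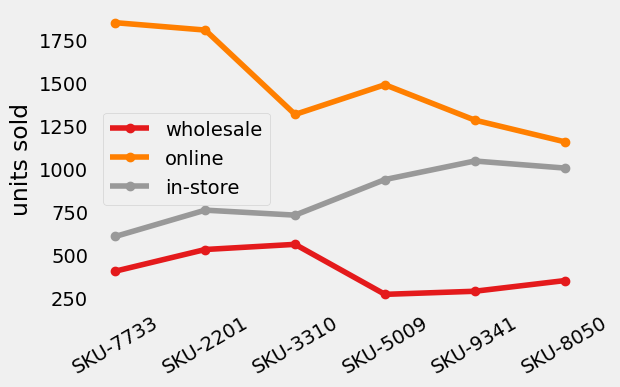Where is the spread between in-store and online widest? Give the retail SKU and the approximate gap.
SKU-7733, ≈ 1200

SKU-7733: in-store ≈ 600, online ≈ 1800 → gap ≈ 1200. Next-largest (SKU-2201) is only ≈ 1000.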